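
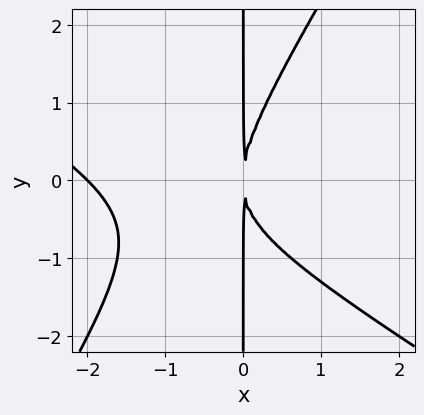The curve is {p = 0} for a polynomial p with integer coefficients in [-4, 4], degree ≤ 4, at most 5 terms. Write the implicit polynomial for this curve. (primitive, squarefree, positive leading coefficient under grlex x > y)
(a) The degree is 3 — the shape is more complex than any degree-2 curve.
(b) Checking where it meets the axes: it crosses the x-axis at the gridline x = -2; the visible y-axis segment lies entirely on the curve.
(c) Together with the visible shape, these determine p as stated.

x^3 + x^2*y - x*y^2 + 2*x^2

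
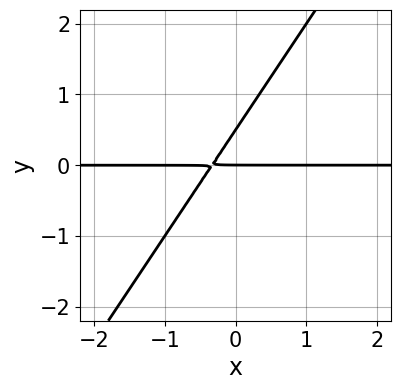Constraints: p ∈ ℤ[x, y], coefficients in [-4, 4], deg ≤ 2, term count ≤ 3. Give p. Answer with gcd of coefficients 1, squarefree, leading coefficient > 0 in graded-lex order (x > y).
3*x*y - 2*y^2 + y

Degree: no degree-1 curve has this shape, so deg p = 2.
From the visible intercepts: the visible x-axis segment lies entirely on the curve; one y-axis crossing is at y = 0.
Putting this together gives p.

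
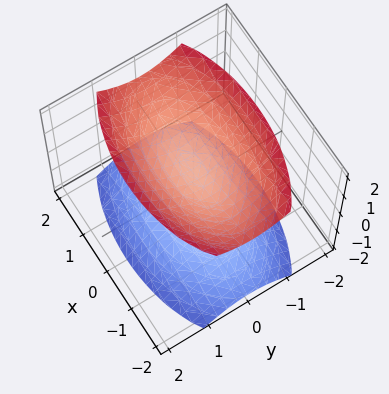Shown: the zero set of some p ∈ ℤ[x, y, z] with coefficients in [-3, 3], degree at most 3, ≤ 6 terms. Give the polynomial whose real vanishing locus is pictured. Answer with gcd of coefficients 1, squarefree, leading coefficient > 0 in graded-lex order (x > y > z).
x^2 + 3*y^2 - 2*z^2 + 1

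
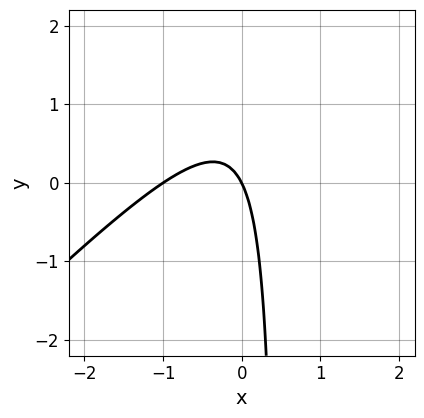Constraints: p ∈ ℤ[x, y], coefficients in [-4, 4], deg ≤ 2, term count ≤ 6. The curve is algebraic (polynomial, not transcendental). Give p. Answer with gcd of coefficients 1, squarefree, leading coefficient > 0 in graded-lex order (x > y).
Degree: the shape is more complex than any degree-1 curve, so deg p = 2.
Reading off the gridlines: one y-axis crossing is at y = 0; the x-axis gridline crossings are at x ∈ {-1, 0}.
Assembling these constraints gives the stated polynomial.

2*x^2 - 2*x*y + 2*x + y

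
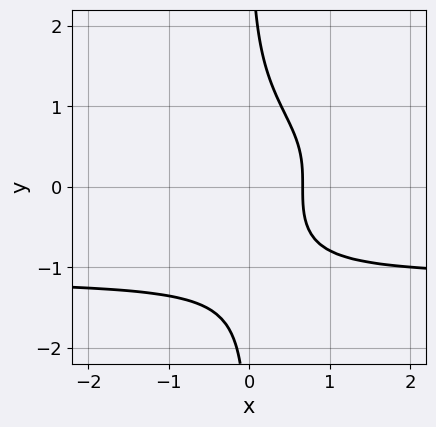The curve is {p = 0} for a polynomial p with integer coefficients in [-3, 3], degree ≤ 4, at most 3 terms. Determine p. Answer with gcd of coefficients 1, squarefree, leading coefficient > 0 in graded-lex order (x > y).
(a) The degree is 4 — a generic line meets the curve in up to 4 points.
(b) Reading off the gridlines: it misses every integer gridline on the y-axis.
(c) Assembling these constraints gives the stated polynomial.

2*x*y^3 + 3*x - 2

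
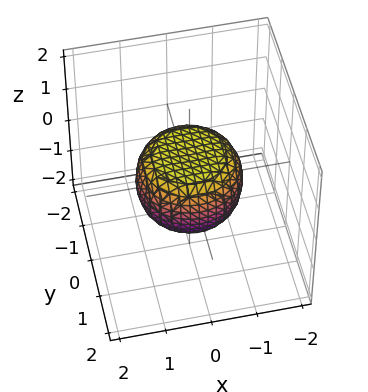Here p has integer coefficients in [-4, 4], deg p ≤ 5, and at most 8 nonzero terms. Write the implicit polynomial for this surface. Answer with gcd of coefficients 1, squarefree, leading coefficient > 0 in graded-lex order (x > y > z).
Degree: no degree-3 surface has this shape, so deg p = 4.
Symmetry: every cross-section ⟂ z is a circle, so x, y appear only via x² + y².
From the visible intercepts: a circular section at z = 0 has radius between 1 and 2.
Putting this together gives p.

2*x^4 + 4*x^2*y^2 + 2*y^4 - x^2 - y^2 + 3*z^2 - 2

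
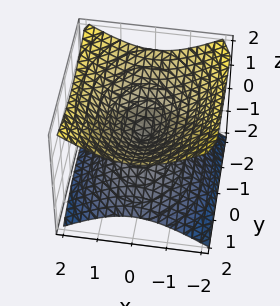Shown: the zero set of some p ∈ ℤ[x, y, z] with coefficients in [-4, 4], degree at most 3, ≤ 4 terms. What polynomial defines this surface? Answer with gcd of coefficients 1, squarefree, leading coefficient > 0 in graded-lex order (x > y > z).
(a) The degree is 2 — a double cone through the origin; a quadric.
(b) Symmetries: mirror symmetry x ↦ −x ⇒ only even powers of x; the y ↦ −y reflection is a symmetry, so y appears only in even powers; mirror symmetry z ↦ −z ⇒ only even powers of z.
(c) From the visible intercepts: one y-axis crossing is at y = 0; one x-axis crossing is at x = 0.
(d) Putting this together gives p.

2*x^2 + y^2 - 3*z^2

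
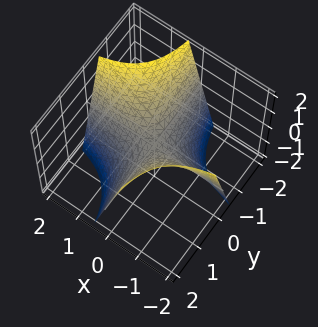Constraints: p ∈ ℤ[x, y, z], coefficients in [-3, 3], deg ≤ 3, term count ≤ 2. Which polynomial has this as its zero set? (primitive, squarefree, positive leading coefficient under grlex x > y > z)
1. deg p = 2.
2. Against the integer gridlines: it meets the z-axis at z = 0 (among the integer gridlines); every point of the y-axis in the box is on the surface; every point of the x-axis in the box is on the surface.
3. Putting this together gives p.

2*x*y + z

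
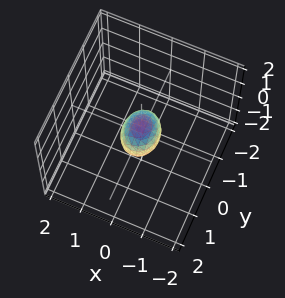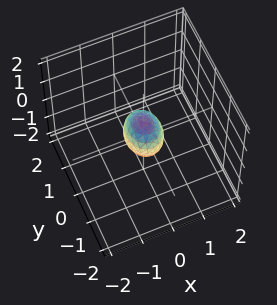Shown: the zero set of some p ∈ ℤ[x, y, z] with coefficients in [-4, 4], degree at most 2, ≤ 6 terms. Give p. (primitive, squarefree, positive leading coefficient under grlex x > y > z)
3*x^2 + 2*y^2 + 2*z^2 - 1

(a) The degree is 2 — a closed, bounded, convex surface; a quadric.
(b) Symmetries: the z ↦ −z reflection is a symmetry, so z appears only in even powers; it's symmetric under x → −x, forcing even powers of x; the y ↦ −y reflection is a symmetry, so y appears only in even powers.
(c) The integer polynomial consistent with all of this is the stated p.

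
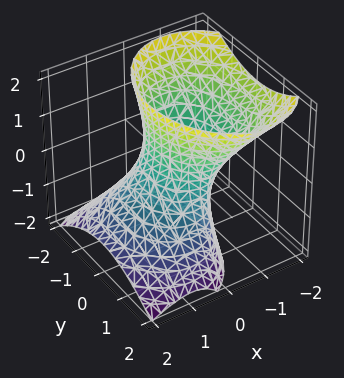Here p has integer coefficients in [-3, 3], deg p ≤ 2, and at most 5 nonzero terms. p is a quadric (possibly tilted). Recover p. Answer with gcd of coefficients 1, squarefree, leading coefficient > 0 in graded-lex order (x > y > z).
1. Degree: a generic line meets the surface in up to 2 points, so deg p = 2.
2. Checking where it meets the axes: no z-intercept at any integer in the box; the y-axis gridline crossings are at y ∈ {-1, 1}.
3. Fitting integer coefficients to these (and the overall shape) gives p.

3*x^2 + 3*x*z + 2*y^2 - z^2 - 2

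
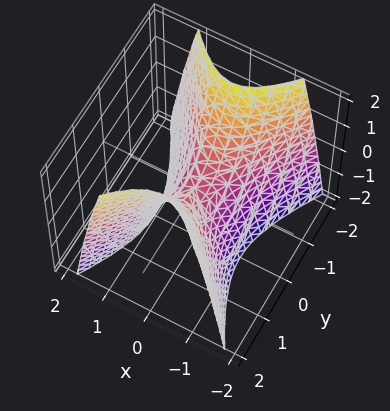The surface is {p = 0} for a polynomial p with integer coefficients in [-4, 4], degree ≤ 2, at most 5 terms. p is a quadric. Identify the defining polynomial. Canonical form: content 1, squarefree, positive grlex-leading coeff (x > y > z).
(a) deg p = 2. A saddle surface; a quadric.
(b) Symmetries: it's symmetric under x → −x, forcing even powers of x; the y ↦ −y reflection is a symmetry, so y appears only in even powers.
(c) Reading off the gridlines: it crosses the x-axis at the gridline x = 0; one z-axis crossing is at z = 0; it crosses the y-axis at the gridline y = 0.
(d) Matching integer coefficients to the picture gives p.

2*x^2 - y^2 + z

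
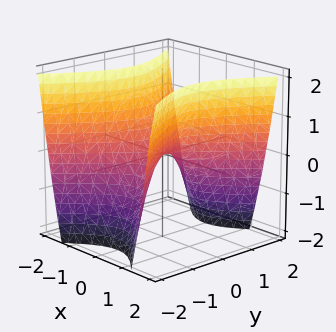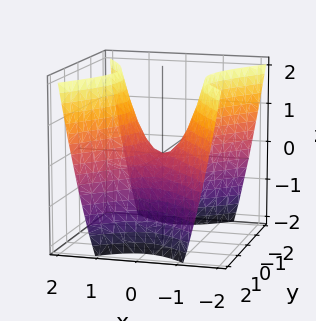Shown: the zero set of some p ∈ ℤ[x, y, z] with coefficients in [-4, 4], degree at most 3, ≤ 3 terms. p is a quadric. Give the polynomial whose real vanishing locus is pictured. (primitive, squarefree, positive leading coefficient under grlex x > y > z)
The degree is 2 — a saddle surface; a quadric.
Symmetries: mirror symmetry x ↦ −x ⇒ only even powers of x; the y ↦ −y reflection is a symmetry, so y appears only in even powers.
Observable constraints: it crosses the z-axis at the gridline z = 0; it crosses the x-axis at the gridline x = 0.
Matching integer coefficients to the picture gives p.

3*x^2 - 2*y^2 - 2*z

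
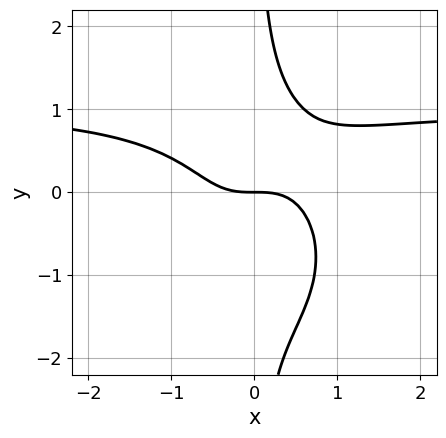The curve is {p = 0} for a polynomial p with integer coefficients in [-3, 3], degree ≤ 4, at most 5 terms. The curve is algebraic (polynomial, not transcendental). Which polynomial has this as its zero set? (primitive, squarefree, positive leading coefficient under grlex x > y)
(a) The degree is 4 — no degree-3 curve has this shape.
(b) Checking where it meets the axes: one x-axis crossing is at x = 0; it crosses the y-axis at the gridline y = 0.
(c) Assembling these constraints gives the stated polynomial.

3*x^3*y + 3*x*y^3 - 3*x^3 + 2*x*y^2 - 3*y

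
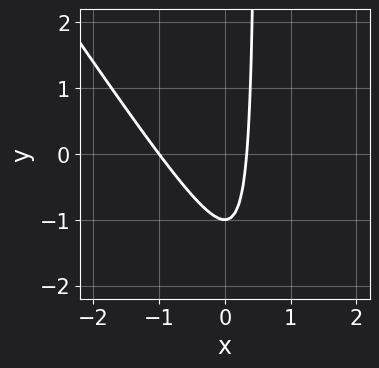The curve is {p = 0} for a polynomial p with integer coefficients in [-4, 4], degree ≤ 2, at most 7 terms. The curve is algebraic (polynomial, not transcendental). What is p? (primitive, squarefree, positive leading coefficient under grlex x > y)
3*x^2 + 2*x*y + 2*x - y - 1

First, degree: no degree-1 curve has this shape, so deg p = 2.
Then, from the visible intercepts: it meets the y-axis at y = -1 (among the integer gridlines); it meets the x-axis at x = -1 (among the integer gridlines).
Finally, putting this together gives p.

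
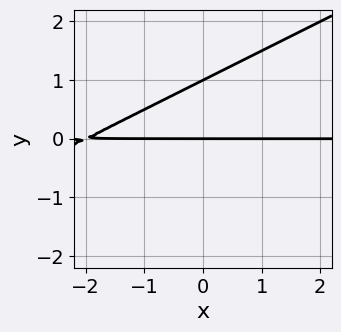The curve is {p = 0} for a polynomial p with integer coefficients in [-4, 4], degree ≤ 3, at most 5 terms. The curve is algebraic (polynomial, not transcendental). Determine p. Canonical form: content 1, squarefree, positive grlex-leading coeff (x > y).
x*y - 2*y^2 + 2*y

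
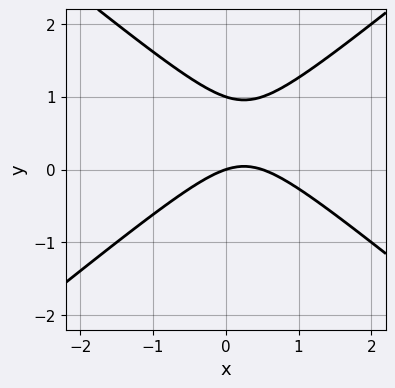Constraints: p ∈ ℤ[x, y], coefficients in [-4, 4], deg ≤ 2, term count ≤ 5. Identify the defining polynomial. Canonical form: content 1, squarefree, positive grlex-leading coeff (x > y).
2*x^2 - 3*y^2 - x + 3*y

The degree is 2 — a generic line meets the curve in up to 2 points.
From the axis intercepts and sections: it crosses the x-axis at the gridline x = 0; the y-axis gridline crossings are at y ∈ {0, 1}.
Matching integer coefficients to the picture gives p.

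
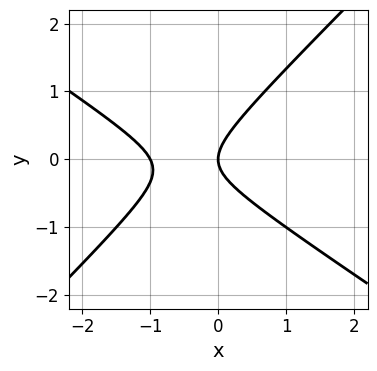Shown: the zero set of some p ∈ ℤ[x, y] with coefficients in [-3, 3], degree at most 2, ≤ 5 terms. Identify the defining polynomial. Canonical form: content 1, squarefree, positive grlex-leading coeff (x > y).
1. The degree is 2 — no degree-1 curve has this shape.
2. Against the integer gridlines: one y-axis crossing is at y = 0; among the integer gridlines, it crosses the x-axis at x ∈ {-1, 0}.
3. Solving for integer coefficients yields p as stated.

2*x^2 + x*y - 3*y^2 + 2*x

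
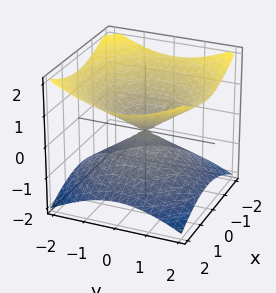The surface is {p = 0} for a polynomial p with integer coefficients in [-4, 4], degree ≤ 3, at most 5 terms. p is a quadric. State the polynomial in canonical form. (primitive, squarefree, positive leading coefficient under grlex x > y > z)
1. deg p = 2. Two nappes meeting at a single point; a quadric.
2. Symmetries: it's symmetric under z → −z, forcing even powers of z; every cross-section ⟂ z is a circle, so x, y appear only via x² + y².
3. Observable constraints: a circular section at z = -1 has radius between 1 and 2; it meets the y-axis at y = 0 (among the integer gridlines); it crosses the x-axis at the gridline x = 0; one z-axis crossing is at z = 0.
4. The integer polynomial consistent with all of this is the stated p.

x^2 + y^2 - 2*z^2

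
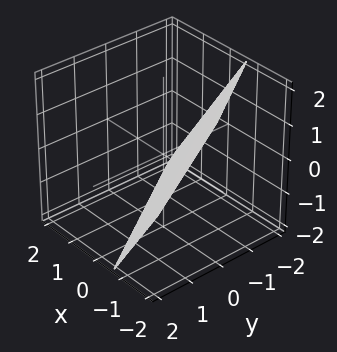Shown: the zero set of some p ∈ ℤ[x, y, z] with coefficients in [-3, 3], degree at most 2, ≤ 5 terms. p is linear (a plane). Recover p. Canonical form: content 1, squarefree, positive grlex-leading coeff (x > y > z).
3*x + 2*y + 2*z + 2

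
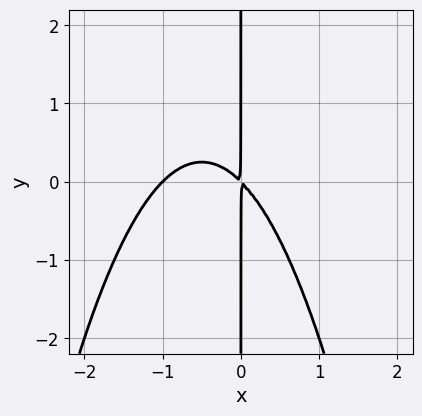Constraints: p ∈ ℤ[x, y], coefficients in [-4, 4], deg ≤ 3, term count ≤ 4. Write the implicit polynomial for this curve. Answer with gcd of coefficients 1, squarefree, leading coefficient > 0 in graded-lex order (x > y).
(a) The degree is 3 — a generic line meets the curve in up to 3 points.
(b) Checking where it meets the axes: every point of the y-axis in the box is on the curve; it meets the x-axis at x = -1 (among the integer gridlines).
(c) Putting this together gives p.

x^3 + x^2 + x*y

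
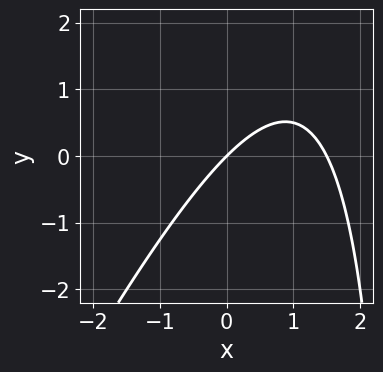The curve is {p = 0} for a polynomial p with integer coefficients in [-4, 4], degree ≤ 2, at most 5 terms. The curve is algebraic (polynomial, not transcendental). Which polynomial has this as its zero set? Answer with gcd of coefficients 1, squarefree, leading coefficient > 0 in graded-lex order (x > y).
deg p = 2. A generic line meets the curve in up to 2 points.
From the axis intercepts and sections: it meets the x-axis at x = 0 (among the integer gridlines); one y-axis crossing is at y = 0.
Assembling these constraints gives the stated polynomial.

2*x^2 - x*y - 3*x + 3*y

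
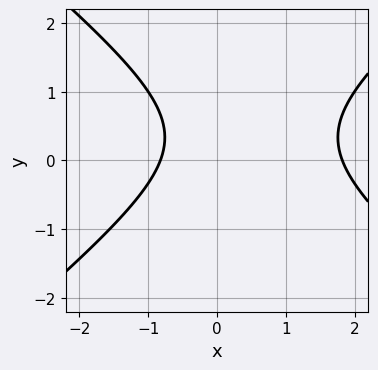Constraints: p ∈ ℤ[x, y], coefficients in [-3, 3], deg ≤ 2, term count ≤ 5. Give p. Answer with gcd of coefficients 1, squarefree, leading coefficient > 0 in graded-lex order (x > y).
2*x^2 - 3*y^2 - 2*x + 2*y - 3

1. deg p = 2. No degree-1 curve has this shape.
2. Observable constraints: the curve avoids every integer y-axis point in the box.
3. Putting this together gives p.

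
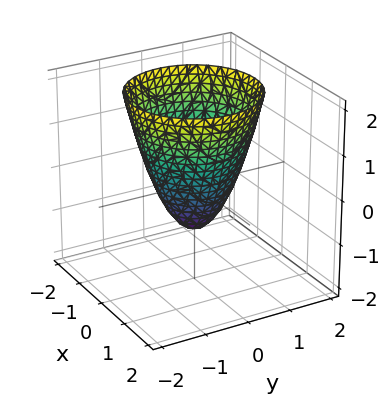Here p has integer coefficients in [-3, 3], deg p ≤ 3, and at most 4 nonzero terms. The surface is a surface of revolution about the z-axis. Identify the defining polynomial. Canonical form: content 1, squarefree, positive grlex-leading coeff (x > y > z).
First, degree: a generic line meets the surface in up to 2 points, so deg p = 2.
Then, symmetries: rotational symmetry about the z-axis ⇒ p depends on x, y only through x² + y².
Next, from the visible intercepts: it crosses the z-axis at the gridline z = -1; a circular section at z = 2 has radius between 1 and 2.
Finally, assembling these constraints gives the stated polynomial.

3*x^2 + 3*y^2 - 2*z - 2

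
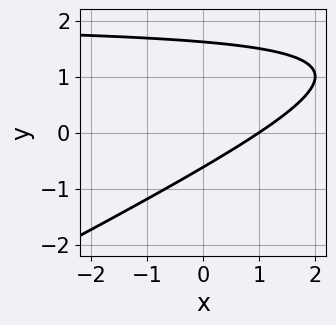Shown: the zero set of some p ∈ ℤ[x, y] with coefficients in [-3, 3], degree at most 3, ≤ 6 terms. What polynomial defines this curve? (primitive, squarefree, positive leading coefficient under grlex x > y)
1. Degree: a generic line meets the curve in up to 2 points, so deg p = 2.
2. From the visible intercepts: it meets the x-axis at x = 1 (among the integer gridlines).
3. Together with the visible shape, these determine p as stated.

x*y - 2*y^2 - 2*x + 2*y + 2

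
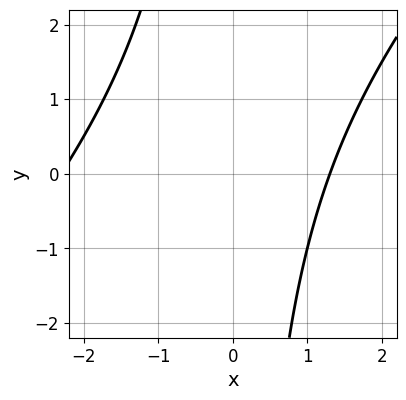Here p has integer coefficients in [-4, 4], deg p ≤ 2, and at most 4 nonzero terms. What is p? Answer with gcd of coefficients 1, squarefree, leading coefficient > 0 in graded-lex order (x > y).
deg p = 2. A generic line meets the curve in up to 2 points.
Against the integer gridlines: the curve avoids every integer y-axis point in the box.
Matching integer coefficients to the picture gives p.

x^2 - x*y + x - 3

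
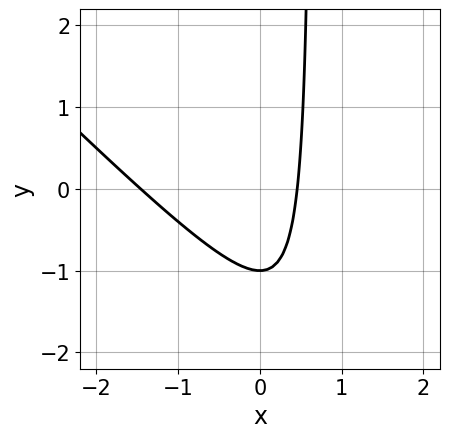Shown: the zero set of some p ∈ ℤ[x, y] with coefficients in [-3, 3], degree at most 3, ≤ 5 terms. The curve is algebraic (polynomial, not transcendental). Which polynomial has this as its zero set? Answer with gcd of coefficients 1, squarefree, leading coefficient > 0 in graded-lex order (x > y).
1. The degree is 2 — no degree-1 curve has this shape.
2. From the axis intercepts and sections: it meets the y-axis at y = -1 (among the integer gridlines).
3. Assembling these constraints gives the stated polynomial.

3*x^2 + 3*x*y + 3*x - 2*y - 2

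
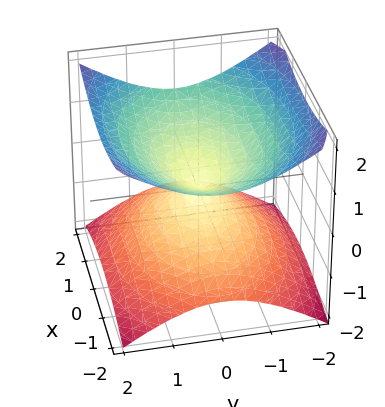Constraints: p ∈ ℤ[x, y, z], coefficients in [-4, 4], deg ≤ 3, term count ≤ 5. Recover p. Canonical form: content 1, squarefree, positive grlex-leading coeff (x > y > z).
x^2 + 2*y^2 - 3*z^2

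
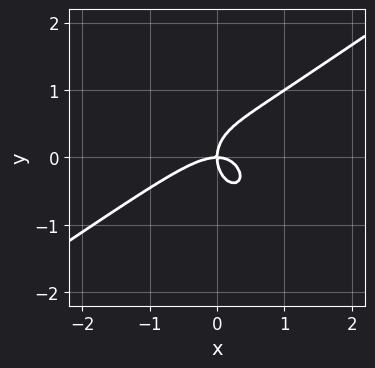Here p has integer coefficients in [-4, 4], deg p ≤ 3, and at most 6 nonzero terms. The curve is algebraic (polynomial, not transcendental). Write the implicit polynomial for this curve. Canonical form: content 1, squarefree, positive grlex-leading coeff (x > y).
The degree is 3 — a generic line meets the curve in up to 3 points.
From the axis intercepts and sections: it crosses the x-axis at the gridline x = 0; one y-axis crossing is at y = 0.
Matching integer coefficients to the picture gives p.

x^3 - x^2*y - y^3 + x*y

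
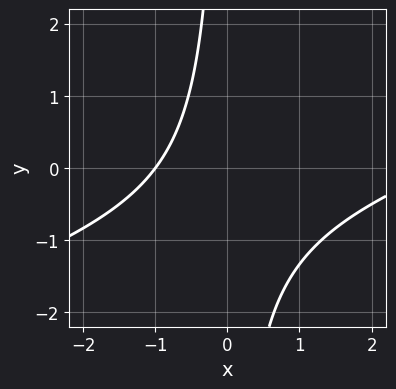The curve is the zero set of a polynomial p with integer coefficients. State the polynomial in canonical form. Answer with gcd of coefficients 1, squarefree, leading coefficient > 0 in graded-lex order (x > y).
First, deg p = 2. The shape is more complex than any degree-1 curve.
Next, observable constraints: one x-axis crossing is at x = -1; no y-intercept at any integer in the box.
Finally, these observations pin down the coefficients.

x^2 - 3*x*y - 2*x - 3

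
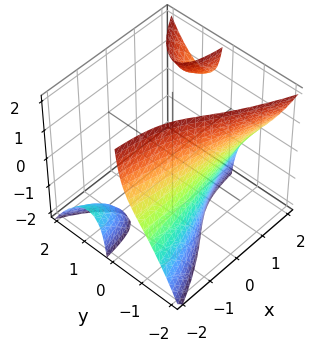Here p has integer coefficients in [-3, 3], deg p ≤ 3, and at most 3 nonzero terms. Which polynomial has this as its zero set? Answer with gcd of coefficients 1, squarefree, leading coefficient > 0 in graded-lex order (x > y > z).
(a) The picture has 3 separate pieces.
(b) The degree is 3 — the shape is more complex than any degree-2 surface.
(c) Checking where it meets the axes: the surface avoids every integer z-axis point in the box; it misses every integer gridline on the x-axis; one y-axis crossing is at y = -1.
(d) Solving for integer coefficients yields p as stated.

x*y*z - y^3 - 1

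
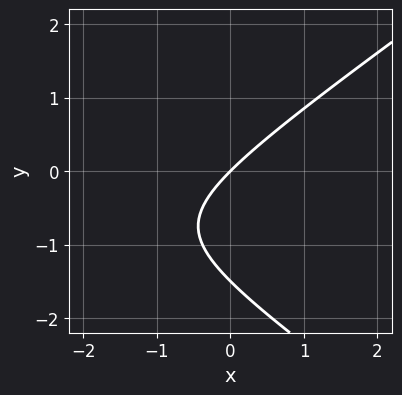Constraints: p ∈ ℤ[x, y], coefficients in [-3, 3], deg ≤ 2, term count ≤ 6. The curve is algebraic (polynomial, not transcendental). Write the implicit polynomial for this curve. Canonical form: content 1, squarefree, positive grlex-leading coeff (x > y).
1. The degree is 2 — the shape is more complex than any degree-1 curve.
2. Observable constraints: it meets the x-axis at x = 0 (among the integer gridlines); it crosses the y-axis at the gridline y = 0.
3. Matching integer coefficients to the picture gives p.

x^2 - 2*y^2 + 3*x - 3*y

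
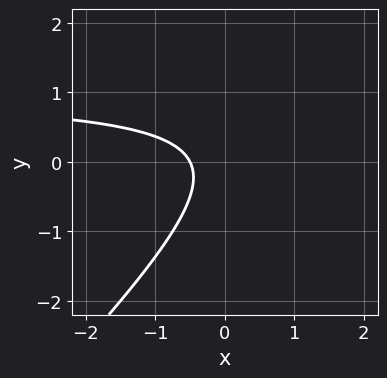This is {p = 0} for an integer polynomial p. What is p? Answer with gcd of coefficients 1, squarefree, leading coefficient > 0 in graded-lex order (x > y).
2*x*y - 2*y^2 - 2*x - 1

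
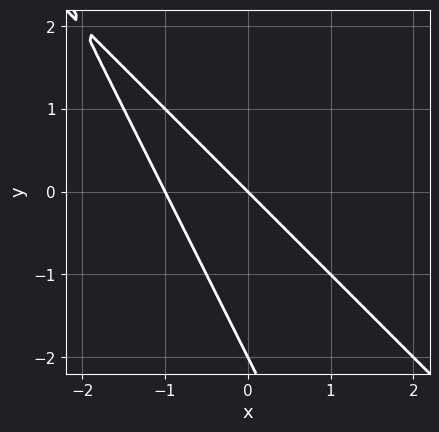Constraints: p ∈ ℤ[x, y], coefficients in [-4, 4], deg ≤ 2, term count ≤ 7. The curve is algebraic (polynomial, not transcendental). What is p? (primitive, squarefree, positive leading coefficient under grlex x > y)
First, the degree is 2 — the shape is more complex than any degree-1 curve.
Then, against the integer gridlines: the y-axis gridline crossings are at y ∈ {-2, 0}; among the integer gridlines, it crosses the x-axis at x ∈ {-1, 0}.
Finally, these observations pin down the coefficients.

2*x^2 + 3*x*y + y^2 + 2*x + 2*y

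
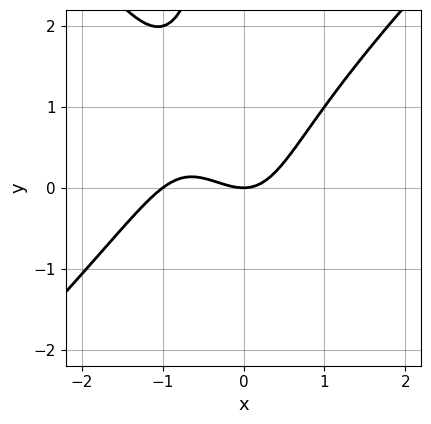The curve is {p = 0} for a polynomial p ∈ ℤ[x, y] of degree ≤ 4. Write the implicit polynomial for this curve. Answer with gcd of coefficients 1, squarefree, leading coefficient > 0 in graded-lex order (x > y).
(a) Degree: no degree-2 curve has this shape, so deg p = 3.
(b) From the visible intercepts: among the integer gridlines, it crosses the x-axis at x ∈ {-1, 0}; it meets the y-axis at y = 0 (among the integer gridlines).
(c) Matching integer coefficients to the picture gives p.

3*x^3 - x^2*y - 2*x*y^2 + 3*x^2 - 3*y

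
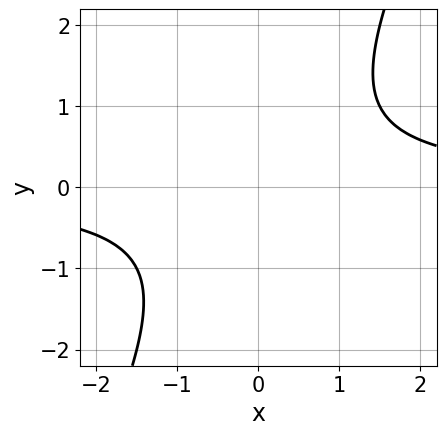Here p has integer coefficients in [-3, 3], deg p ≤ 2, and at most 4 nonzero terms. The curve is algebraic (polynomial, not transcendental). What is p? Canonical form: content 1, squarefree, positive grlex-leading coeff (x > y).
2*x*y - y^2 - 2

1. deg p = 2.
2. Reading off the gridlines: it misses every integer gridline on the x-axis; no y-intercept at any integer in the box.
3. Fitting integer coefficients to these (and the overall shape) gives p.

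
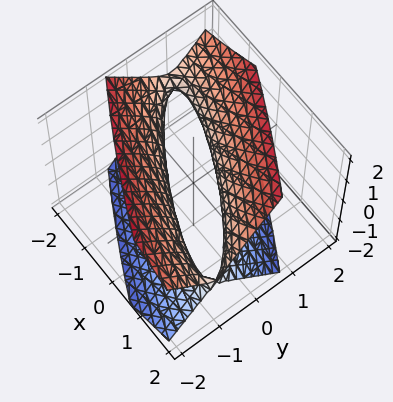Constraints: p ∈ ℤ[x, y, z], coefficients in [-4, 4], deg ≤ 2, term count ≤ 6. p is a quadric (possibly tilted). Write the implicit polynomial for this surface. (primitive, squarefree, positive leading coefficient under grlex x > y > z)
x^2 + 3*x*y + 3*y^2 - 2*z^2 - 1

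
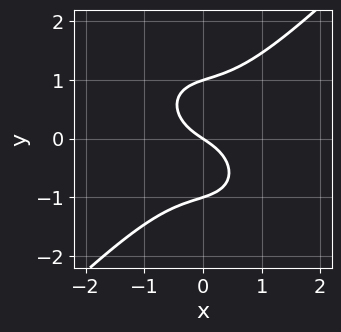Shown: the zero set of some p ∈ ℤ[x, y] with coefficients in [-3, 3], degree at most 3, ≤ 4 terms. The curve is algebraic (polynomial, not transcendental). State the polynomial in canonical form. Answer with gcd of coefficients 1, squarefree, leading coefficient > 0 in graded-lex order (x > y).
3*x^3 - 3*y^3 + 2*x + 3*y

Degree: the shape is more complex than any degree-2 curve, so deg p = 3.
From the visible intercepts: it meets the x-axis at x = 0 (among the integer gridlines); the y-axis gridline crossings are at y ∈ {-1, 0, 1}.
Putting this together gives p.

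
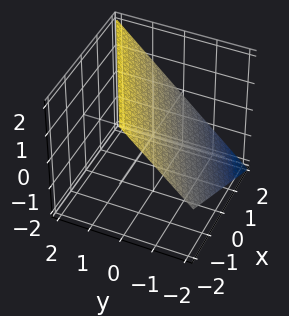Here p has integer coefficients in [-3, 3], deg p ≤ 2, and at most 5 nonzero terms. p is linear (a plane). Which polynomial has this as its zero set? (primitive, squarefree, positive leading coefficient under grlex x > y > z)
First, the degree is 1 — the surface is flat (a plane).
Then, checking where it meets the axes: it meets the y-axis at y = -1 (among the integer gridlines); one x-axis crossing is at x = 2.
Finally, assembling these constraints gives the stated polynomial. Check: (0, 0, 1) on the z-axis lies on the surface, and p(0, 0, 1) = 0. ✓

x - 2*y + 2*z - 2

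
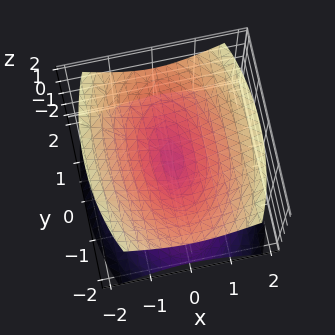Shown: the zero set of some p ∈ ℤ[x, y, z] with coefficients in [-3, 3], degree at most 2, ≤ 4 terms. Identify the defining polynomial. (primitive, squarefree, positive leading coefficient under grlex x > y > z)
I count 2 distinct pieces.
deg p = 2.
Symmetries: mirror symmetry x ↦ −x ⇒ only even powers of x; mirror symmetry z ↦ −z ⇒ only even powers of z; the y ↦ −y reflection is a symmetry, so y appears only in even powers.
Checking where it meets the axes: one y-axis crossing is at y = 0; it crosses the x-axis at the gridline x = 0; it meets the z-axis at z = 0 (among the integer gridlines).
Together with the visible shape, these determine p as stated.

3*x^2 + y^2 - 3*z^2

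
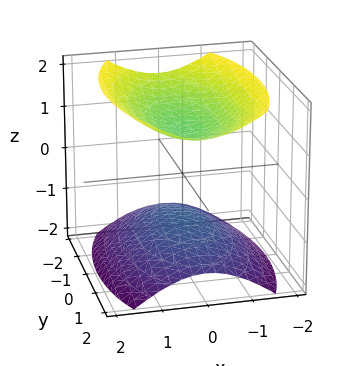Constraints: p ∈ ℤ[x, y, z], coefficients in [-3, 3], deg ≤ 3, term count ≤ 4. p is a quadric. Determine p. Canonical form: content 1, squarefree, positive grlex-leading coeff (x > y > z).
(a) There are 2 components. Treating them together as one polynomial.
(b) deg p = 2. Two separate bowl-shaped sheets opening away from each other; a quadric.
(c) Symmetries: the x ↦ −x reflection is a symmetry, so x appears only in even powers; the y ↦ −y reflection is a symmetry, so y appears only in even powers; the z ↦ −z reflection is a symmetry, so z appears only in even powers.
(d) From the axis intercepts and sections: the z-axis gridline crossings are at z ∈ {-1, 1}; the surface avoids every integer y-axis point in the box; the surface avoids every integer x-axis point in the box.
(e) Solving for integer coefficients yields p as stated.

3*x^2 + y^2 - 3*z^2 + 3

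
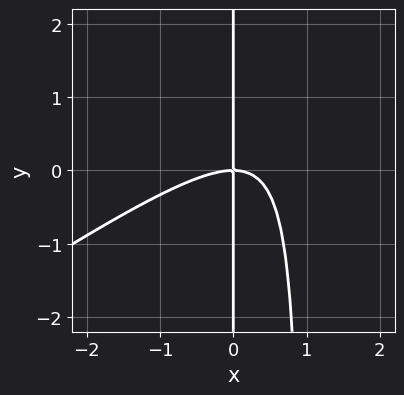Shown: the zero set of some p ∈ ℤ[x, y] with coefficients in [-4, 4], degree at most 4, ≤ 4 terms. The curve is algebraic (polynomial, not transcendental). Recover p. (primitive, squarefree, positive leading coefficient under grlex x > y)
(a) The degree is 3 — a generic line meets the curve in up to 3 points.
(b) Observable constraints: one x-axis crossing is at x = 0; every point of the y-axis in the box is on the curve.
(c) The integer polynomial consistent with all of this is the stated p.

2*x^3 - 3*x^2*y + 3*x*y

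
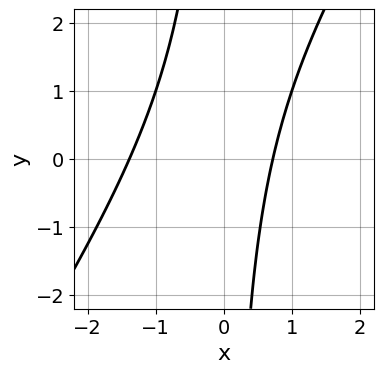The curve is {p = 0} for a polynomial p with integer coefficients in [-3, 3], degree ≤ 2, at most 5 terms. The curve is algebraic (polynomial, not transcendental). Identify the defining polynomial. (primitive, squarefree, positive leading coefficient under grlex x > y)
1. Degree: a generic line meets the curve in up to 2 points, so deg p = 2.
2. Checking where it meets the axes: no y-intercept at any integer in the box.
3. The integer polynomial consistent with all of this is the stated p.

3*x^2 - 2*x*y + 2*x - 3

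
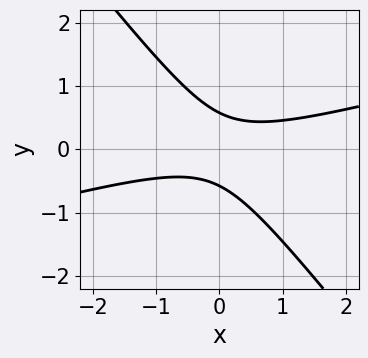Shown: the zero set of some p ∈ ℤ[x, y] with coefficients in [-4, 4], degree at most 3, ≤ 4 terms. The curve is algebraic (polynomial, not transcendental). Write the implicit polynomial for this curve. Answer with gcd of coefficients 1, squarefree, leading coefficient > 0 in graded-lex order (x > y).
deg p = 2.
Reading off the gridlines: the curve avoids every integer x-axis point in the box.
Assembling these constraints gives the stated polynomial.

x^2 - 3*x*y - 3*y^2 + 1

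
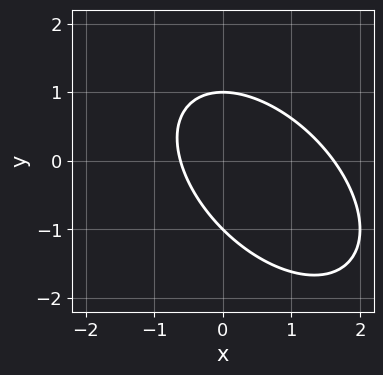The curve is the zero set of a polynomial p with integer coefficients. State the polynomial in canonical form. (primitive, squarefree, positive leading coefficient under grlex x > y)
1. Degree: the shape is more complex than any degree-1 curve, so deg p = 2.
2. Reading off the gridlines: among the integer gridlines, it crosses the y-axis at y ∈ {-1, 1}.
3. Putting this together gives p.

x^2 + x*y + y^2 - x - 1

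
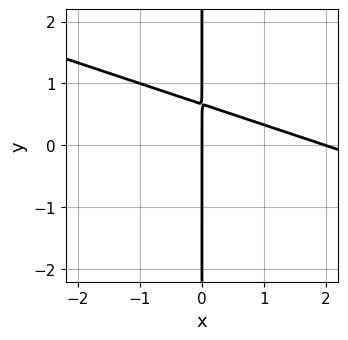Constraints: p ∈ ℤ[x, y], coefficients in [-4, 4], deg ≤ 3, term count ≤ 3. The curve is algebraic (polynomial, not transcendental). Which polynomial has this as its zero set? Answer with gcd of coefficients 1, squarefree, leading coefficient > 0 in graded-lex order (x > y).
First, deg p = 2.
Then, checking where it meets the axes: the visible y-axis segment lies entirely on the curve; among the integer gridlines, it crosses the x-axis at x ∈ {0, 2}.
Finally, matching integer coefficients to the picture gives p.

x^2 + 3*x*y - 2*x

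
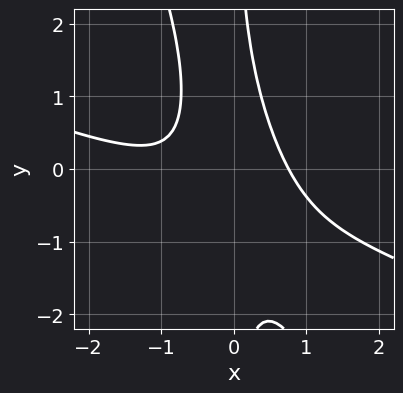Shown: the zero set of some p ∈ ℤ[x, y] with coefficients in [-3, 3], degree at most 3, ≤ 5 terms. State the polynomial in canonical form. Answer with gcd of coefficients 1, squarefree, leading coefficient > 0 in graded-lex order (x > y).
x^3 + 3*x^2*y + x*y^2 + x^2 - 1

(a) The degree is 3 — the shape is more complex than any degree-2 curve.
(b) From the axis intercepts and sections: it misses every integer gridline on the y-axis.
(c) Solving for integer coefficients yields p as stated.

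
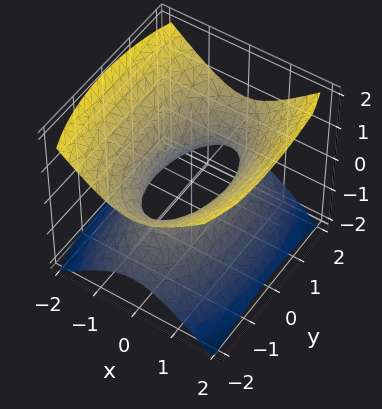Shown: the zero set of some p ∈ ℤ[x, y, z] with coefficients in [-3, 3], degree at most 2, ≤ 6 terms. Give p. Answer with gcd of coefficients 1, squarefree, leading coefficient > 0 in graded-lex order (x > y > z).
1. Degree: an hourglass — one-sheet hyperboloid; a quadric, so deg p = 2.
2. Symmetries: the y ↦ −y reflection is a symmetry, so y appears only in even powers; the z ↦ −z reflection is a symmetry, so z appears only in even powers; the x ↦ −x reflection is a symmetry, so x appears only in even powers.
3. Observable constraints: the surface avoids every integer z-axis point in the box.
4. The integer polynomial consistent with all of this is the stated p.

3*x^2 + y^2 - 3*z^2 - 2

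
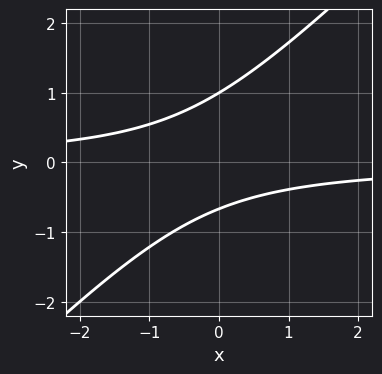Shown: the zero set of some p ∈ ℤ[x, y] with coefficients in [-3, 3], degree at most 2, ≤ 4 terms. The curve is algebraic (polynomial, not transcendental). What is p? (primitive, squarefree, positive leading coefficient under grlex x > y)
1. Degree: the shape is more complex than any degree-1 curve, so deg p = 2.
2. Observable constraints: it meets the y-axis at y = 1 (among the integer gridlines); it misses every integer gridline on the x-axis.
3. The integer polynomial consistent with all of this is the stated p.

3*x*y - 3*y^2 + y + 2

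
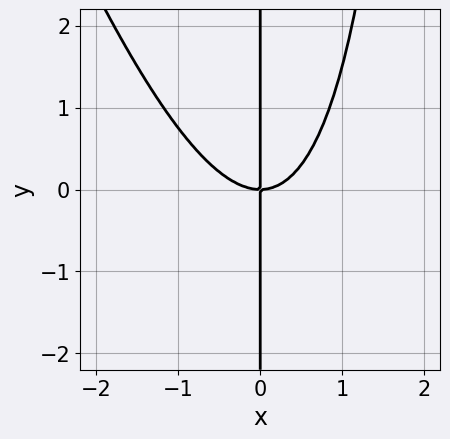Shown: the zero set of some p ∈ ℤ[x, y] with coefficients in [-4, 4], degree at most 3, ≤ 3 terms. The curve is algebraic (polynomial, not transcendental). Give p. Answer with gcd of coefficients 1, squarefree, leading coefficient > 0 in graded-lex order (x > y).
3*x^3 + x^2*y - 3*x*y

First, the degree is 3 — the shape is more complex than any degree-2 curve.
Then, observable constraints: one x-axis crossing is at x = 0; every point of the y-axis in the box is on the curve.
Finally, the integer polynomial consistent with all of this is the stated p.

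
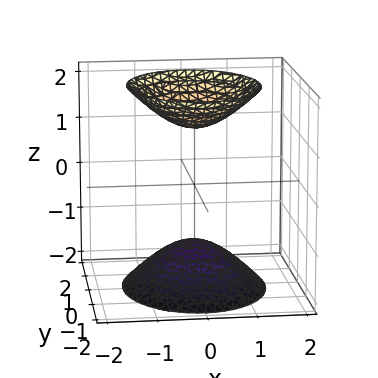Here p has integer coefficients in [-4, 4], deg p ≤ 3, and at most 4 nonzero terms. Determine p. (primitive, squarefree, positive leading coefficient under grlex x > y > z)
1. The picture has 2 separate pieces. Treating them together as one polynomial.
2. deg p = 2. Two separate bowl-shaped sheets opening away from each other; a quadric.
3. Symmetries: it's symmetric under y → −y, forcing even powers of y; the x ↦ −x reflection is a symmetry, so x appears only in even powers; the z ↦ −z reflection is a symmetry, so z appears only in even powers.
4. Observable constraints: no x-intercept at any integer in the box; it misses every integer gridline on the y-axis.
5. Putting this together gives p.

3*x^2 + 2*y^2 - 2*z^2 + 3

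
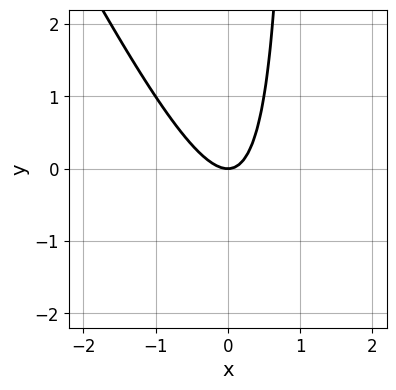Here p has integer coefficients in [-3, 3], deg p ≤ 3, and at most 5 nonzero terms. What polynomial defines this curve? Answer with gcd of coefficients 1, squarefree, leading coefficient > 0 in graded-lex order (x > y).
1. deg p = 2. The shape is more complex than any degree-1 curve.
2. Observable constraints: one y-axis crossing is at y = 0; it meets the x-axis at x = 0 (among the integer gridlines).
3. Fitting integer coefficients to these (and the overall shape) gives p.

2*x^2 + x*y - y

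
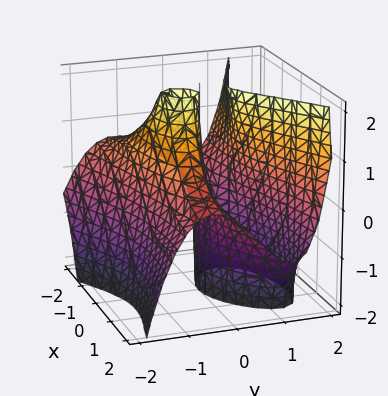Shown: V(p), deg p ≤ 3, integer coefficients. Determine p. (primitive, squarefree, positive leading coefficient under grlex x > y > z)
The degree is 3 — no degree-2 surface has this shape.
From the axis intercepts and sections: it meets the y-axis at y = 0 (among the integer gridlines); the visible z-axis segment lies entirely on the surface; the visible x-axis segment lies entirely on the surface.
Putting this together gives p.

x^2*z + x*y^2 - 2*y^3 - y*z + 3*y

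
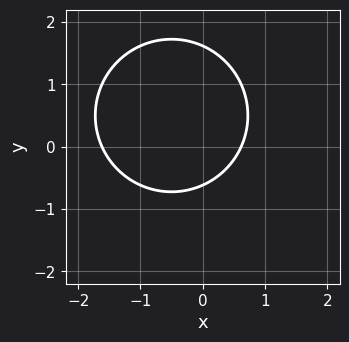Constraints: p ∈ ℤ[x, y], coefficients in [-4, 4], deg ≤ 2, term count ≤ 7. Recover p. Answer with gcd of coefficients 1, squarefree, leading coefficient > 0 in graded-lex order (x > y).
(a) The degree is 2 — the shape is more complex than any degree-1 curve.
(b) Putting this together gives p.

x^2 + y^2 + x - y - 1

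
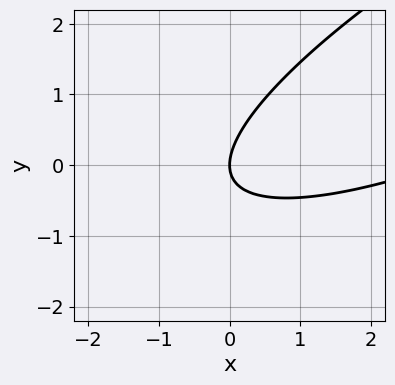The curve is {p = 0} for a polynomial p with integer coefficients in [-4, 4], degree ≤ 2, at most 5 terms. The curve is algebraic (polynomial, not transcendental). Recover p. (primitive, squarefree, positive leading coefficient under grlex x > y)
x^2 - 3*x*y + 3*y^2 - 3*x

First, degree: the shape is more complex than any degree-1 curve, so deg p = 2.
Then, reading off the gridlines: one y-axis crossing is at y = 0; one x-axis crossing is at x = 0.
Finally, fitting integer coefficients to these (and the overall shape) gives p.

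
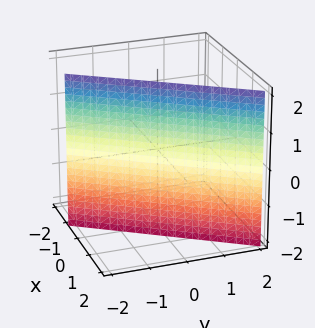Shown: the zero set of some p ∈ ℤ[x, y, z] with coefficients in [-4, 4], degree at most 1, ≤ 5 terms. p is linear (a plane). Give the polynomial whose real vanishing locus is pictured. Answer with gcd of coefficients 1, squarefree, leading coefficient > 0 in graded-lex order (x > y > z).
1. deg p = 1.
2. From the axis intercepts and sections: it meets the y-axis at y = -1 (among the integer gridlines); it misses every integer gridline on the z-axis.
3. Together with the visible shape, these determine p as stated.

3*x - 2*y - 2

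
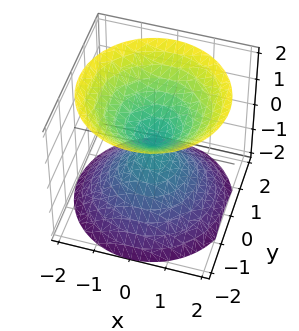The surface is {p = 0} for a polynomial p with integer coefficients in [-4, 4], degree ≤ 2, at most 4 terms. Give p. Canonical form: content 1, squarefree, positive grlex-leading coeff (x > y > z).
x^2 + y^2 - z^2

1. There are 2 components.
2. The degree is 2 — a double cone through the origin; a quadric.
3. Symmetries: the z ↦ −z reflection is a symmetry, so z appears only in even powers; every cross-section ⟂ z is a circle, so x, y appear only via x² + y².
4. From the axis intercepts and sections: it meets the z-axis at z = 0 (among the integer gridlines); one x-axis crossing is at x = 0; a circular section at z = -1 has radius exactly 1; one y-axis crossing is at y = 0.
5. Putting this together gives p.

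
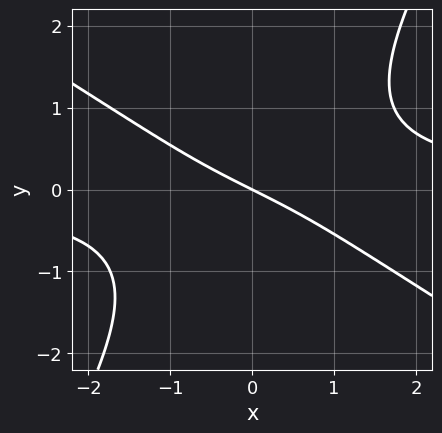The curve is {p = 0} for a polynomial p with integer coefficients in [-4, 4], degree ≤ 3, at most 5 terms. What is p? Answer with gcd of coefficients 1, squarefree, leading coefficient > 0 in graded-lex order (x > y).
x^2*y + x*y^2 - y^3 - x - 2*y

deg p = 3. No degree-2 curve has this shape.
Checking where it meets the axes: it crosses the y-axis at the gridline y = 0; one x-axis crossing is at x = 0.
Assembling these constraints gives the stated polynomial.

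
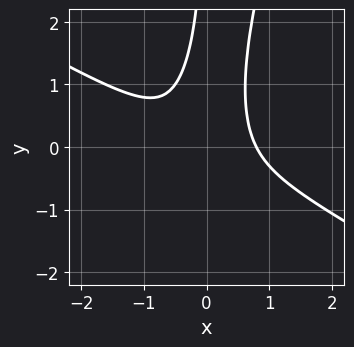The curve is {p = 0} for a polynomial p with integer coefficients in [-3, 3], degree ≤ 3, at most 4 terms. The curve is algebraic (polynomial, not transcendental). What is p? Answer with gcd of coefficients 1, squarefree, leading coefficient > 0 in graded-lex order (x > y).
1. Degree: a generic line meets the curve in up to 3 points, so deg p = 3.
2. Checking where it meets the axes: the curve avoids every integer y-axis point in the box.
3. The integer polynomial consistent with all of this is the stated p.

2*x^3 + 3*x^2*y - x*y^2 - 1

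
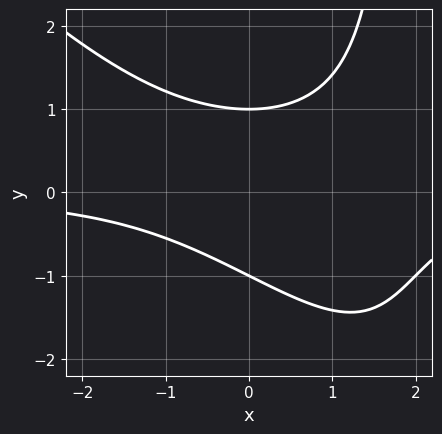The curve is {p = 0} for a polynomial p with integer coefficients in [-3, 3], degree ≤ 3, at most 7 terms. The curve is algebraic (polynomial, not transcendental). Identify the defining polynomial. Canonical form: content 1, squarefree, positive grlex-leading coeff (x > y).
The degree is 3 — the shape is more complex than any degree-2 curve.
Checking where it meets the axes: the curve avoids every integer x-axis point in the box; the y-axis gridline crossings are at y ∈ {-1, 1}.
Fitting integer coefficients to these (and the overall shape) gives p.

x^2*y + x*y^2 - x*y - 2*y^2 + 2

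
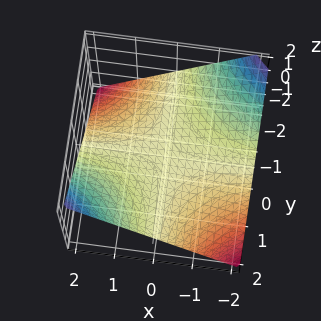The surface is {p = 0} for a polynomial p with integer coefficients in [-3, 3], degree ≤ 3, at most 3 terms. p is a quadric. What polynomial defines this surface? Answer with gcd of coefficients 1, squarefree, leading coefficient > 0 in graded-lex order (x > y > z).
x*y - 2*z

deg p = 2. A saddle surface; a quadric.
Against the integer gridlines: it meets the z-axis at z = 0 (among the integer gridlines); every point of the y-axis in the box is on the surface; the visible x-axis segment lies entirely on the surface.
Assembling these constraints gives the stated polynomial.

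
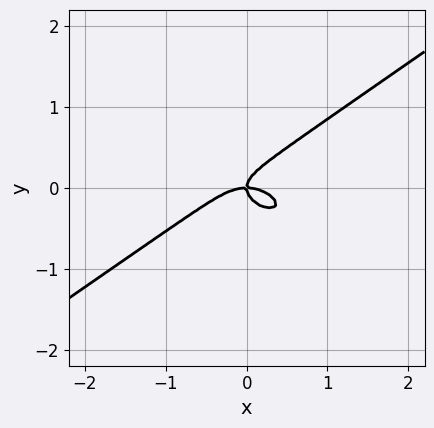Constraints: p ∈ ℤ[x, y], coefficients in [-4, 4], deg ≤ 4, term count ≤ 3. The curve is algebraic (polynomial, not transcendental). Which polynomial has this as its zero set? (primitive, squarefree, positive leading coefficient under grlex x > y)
x^3 - 3*y^3 + x*y

deg p = 3. A generic line meets the curve in up to 3 points.
Reading off the gridlines: it crosses the x-axis at the gridline x = 0; it crosses the y-axis at the gridline y = 0.
These observations pin down the coefficients.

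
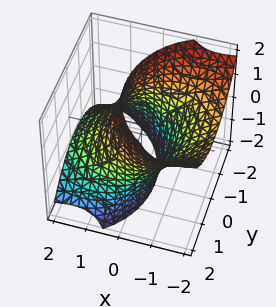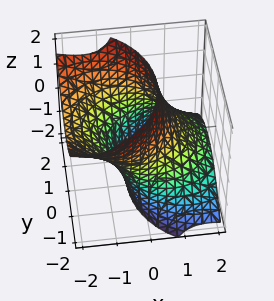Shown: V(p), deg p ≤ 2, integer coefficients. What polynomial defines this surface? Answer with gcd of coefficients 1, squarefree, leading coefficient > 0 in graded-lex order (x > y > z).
Degree: a generic line meets the surface in up to 2 points, so deg p = 2.
Reading off the gridlines: it misses every integer gridline on the z-axis.
Putting this together gives p.

x^2 + 2*x*z + y^2 - 2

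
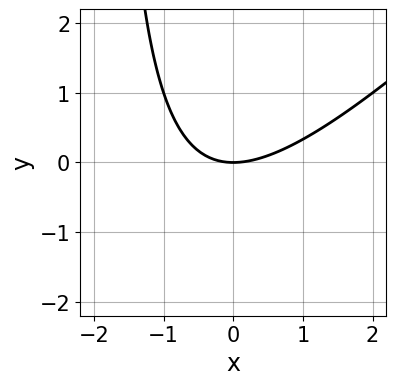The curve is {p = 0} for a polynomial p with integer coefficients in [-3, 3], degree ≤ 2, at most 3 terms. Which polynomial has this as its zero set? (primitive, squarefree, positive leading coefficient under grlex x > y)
x^2 - x*y - 2*y

1. Degree: no degree-1 curve has this shape, so deg p = 2.
2. Observable constraints: it meets the y-axis at y = 0 (among the integer gridlines); it crosses the x-axis at the gridline x = 0.
3. Assembling these constraints gives the stated polynomial.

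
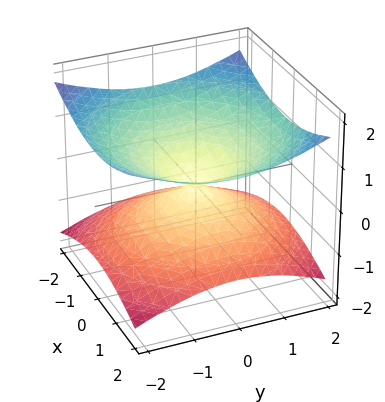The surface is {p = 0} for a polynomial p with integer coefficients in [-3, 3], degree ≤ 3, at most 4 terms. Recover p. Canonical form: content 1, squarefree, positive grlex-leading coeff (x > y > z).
x^2 + y^2 - 3*z^2

First, the degree is 2 — a double cone through the origin; a quadric.
Then, symmetry: every cross-section ⟂ z is a circle, so x, y appear only via x² + y²; the z ↦ −z reflection is a symmetry, so z appears only in even powers.
Then, observable constraints: it meets the z-axis at z = 0 (among the integer gridlines); a circular section at z = -1 has radius between 1 and 2; it meets the x-axis at x = 0 (among the integer gridlines).
Finally, these observations pin down the coefficients.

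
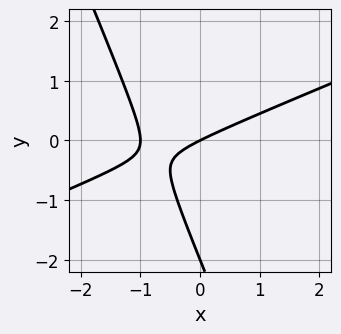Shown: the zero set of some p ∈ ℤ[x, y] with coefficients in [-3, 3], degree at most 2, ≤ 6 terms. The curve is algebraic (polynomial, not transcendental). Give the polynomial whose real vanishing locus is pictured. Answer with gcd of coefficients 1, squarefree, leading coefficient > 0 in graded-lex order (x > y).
(a) Degree: no degree-1 curve has this shape, so deg p = 2.
(b) From the axis intercepts and sections: among the integer gridlines, it crosses the y-axis at y ∈ {-2, 0}; among the integer gridlines, it crosses the x-axis at x ∈ {-1, 0}.
(c) Assembling these constraints gives the stated polynomial.

x^2 - 2*x*y - y^2 + x - 2*y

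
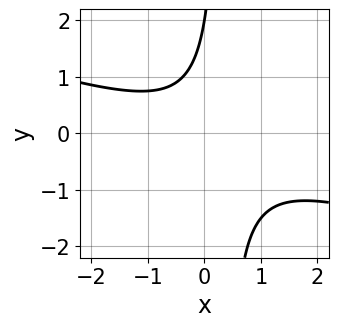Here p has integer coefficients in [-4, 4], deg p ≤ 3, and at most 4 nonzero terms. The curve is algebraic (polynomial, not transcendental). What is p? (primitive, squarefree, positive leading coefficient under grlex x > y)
x^2 + 3*x*y - y + 2

Degree: no degree-1 curve has this shape, so deg p = 2.
Observable constraints: it meets the y-axis at y = 2 (among the integer gridlines); it misses every integer gridline on the x-axis.
Assembling these constraints gives the stated polynomial.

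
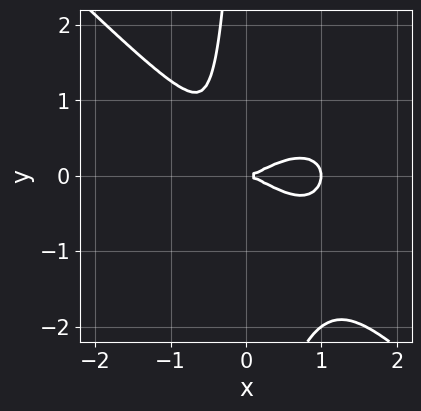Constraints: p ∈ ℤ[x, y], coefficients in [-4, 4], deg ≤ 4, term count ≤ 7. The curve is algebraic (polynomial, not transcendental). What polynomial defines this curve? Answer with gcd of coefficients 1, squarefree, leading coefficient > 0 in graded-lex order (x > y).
First, degree: the shape is more complex than any degree-3 curve, so deg p = 4.
Then, from the axis intercepts and sections: it crosses the y-axis at the gridline y = 0; among the integer gridlines, it crosses the x-axis at x ∈ {0, 1}.
Finally, matching integer coefficients to the picture gives p.

x^4 + x*y^3 - x^3 + x*y^2 + y^2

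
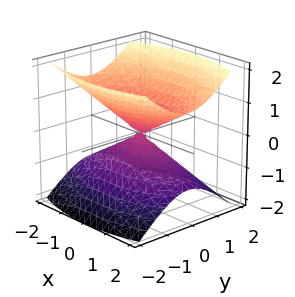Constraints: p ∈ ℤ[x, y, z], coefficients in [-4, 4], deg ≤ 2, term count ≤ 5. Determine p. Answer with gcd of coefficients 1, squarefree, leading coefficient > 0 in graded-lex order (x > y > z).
x^2 + 3*y^2 - 3*z^2

(a) The picture has 2 separate pieces.
(b) Degree: a double cone through the origin; a quadric, so deg p = 2.
(c) Symmetries: the z ↦ −z reflection is a symmetry, so z appears only in even powers; mirror symmetry y ↦ −y ⇒ only even powers of y; the x ↦ −x reflection is a symmetry, so x appears only in even powers.
(d) From the axis intercepts and sections: it crosses the z-axis at the gridline z = 0; it meets the x-axis at x = 0 (among the integer gridlines); it crosses the y-axis at the gridline y = 0.
(e) Putting this together gives p.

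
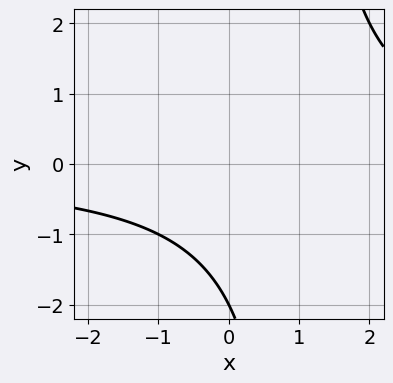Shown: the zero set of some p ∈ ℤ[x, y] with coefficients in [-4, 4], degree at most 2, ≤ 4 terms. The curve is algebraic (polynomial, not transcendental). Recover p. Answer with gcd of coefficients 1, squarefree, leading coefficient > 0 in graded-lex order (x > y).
x*y - y - 2

First, deg p = 2. No degree-1 curve has this shape.
Then, observable constraints: no x-intercept at any integer in the box; it meets the y-axis at y = -2 (among the integer gridlines).
Finally, solving for integer coefficients yields p as stated.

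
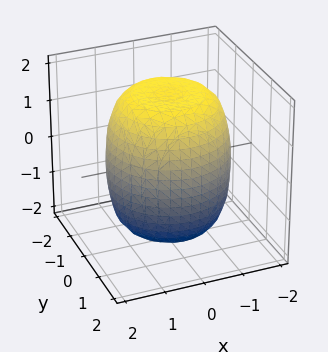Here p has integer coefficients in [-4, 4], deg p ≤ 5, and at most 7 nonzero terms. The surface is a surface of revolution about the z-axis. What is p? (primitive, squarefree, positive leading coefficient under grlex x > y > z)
1. Degree: no degree-3 surface has this shape, so deg p = 4.
2. Symmetry: every cross-section ⟂ z is a circle, so x, y appear only via x² + y².
3. From the visible intercepts: a circular section at z = -1 has radius between 1 and 2.
4. These observations pin down the coefficients.

x^4 + 2*x^2*y^2 + y^4 - x^2 - y^2 + z^2 - 3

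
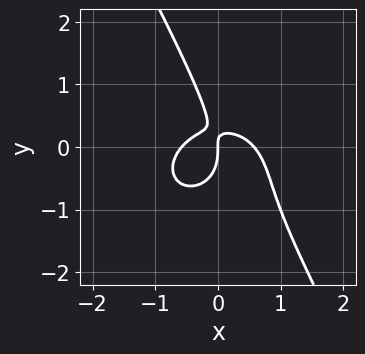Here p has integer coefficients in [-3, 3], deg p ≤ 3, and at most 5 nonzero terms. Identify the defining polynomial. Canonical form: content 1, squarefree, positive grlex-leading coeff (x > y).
3*x^3 + 3*x*y^2 + 2*y^3 + 3*x*y - x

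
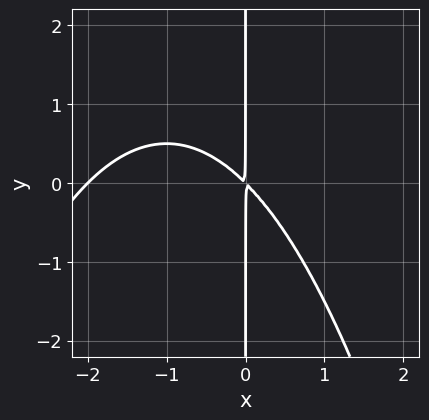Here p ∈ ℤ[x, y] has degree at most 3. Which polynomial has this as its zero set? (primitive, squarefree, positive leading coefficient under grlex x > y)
x^3 + 2*x^2 + 2*x*y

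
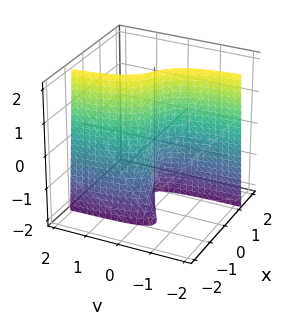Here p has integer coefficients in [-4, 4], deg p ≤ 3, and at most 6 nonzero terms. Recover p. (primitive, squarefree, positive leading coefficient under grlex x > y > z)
First, the degree is 3 — a generic line meets the surface in up to 3 points.
Then, observable constraints: it meets the x-axis at x = 0 (among the integer gridlines); every point of the z-axis in the box is on the surface; one y-axis crossing is at y = 0.
Finally, the integer polynomial consistent with all of this is the stated p.

2*x^3 - 2*x^2*y + x*z + 3*y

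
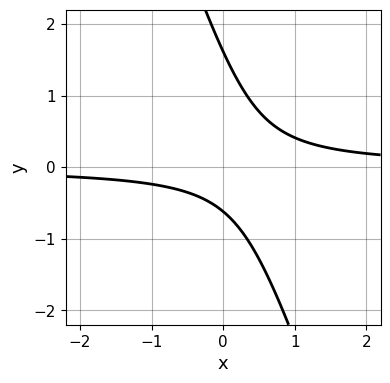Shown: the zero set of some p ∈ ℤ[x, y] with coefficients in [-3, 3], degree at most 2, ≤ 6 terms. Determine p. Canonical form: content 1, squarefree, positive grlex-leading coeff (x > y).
3*x*y + y^2 - y - 1

1. The degree is 2 — no degree-1 curve has this shape.
2. Observable constraints: no x-intercept at any integer in the box.
3. Putting this together gives p.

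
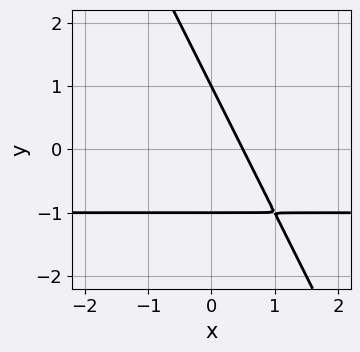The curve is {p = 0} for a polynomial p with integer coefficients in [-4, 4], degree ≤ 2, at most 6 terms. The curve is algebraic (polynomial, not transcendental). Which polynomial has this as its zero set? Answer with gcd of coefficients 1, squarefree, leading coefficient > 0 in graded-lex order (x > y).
2*x*y + y^2 + 2*x - 1

(a) deg p = 2. A generic line meets the curve in up to 2 points.
(b) Reading off the gridlines: the y-axis gridline crossings are at y ∈ {-1, 1}.
(c) Putting this together gives p.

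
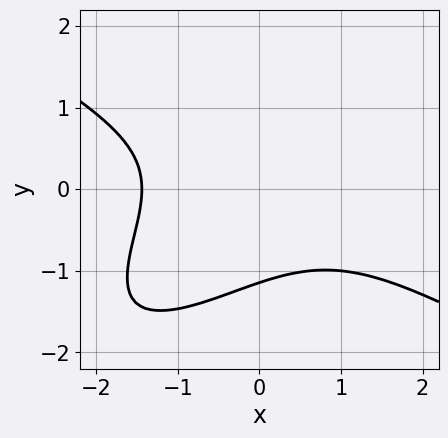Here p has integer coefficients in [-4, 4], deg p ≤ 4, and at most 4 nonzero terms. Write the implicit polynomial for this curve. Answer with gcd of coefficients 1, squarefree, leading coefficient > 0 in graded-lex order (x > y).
First, degree: a generic line meets the curve in up to 3 points, so deg p = 3.
Finally, matching integer coefficients to the picture gives p.

x^3 - 2*x*y^2 + 2*y^3 + 3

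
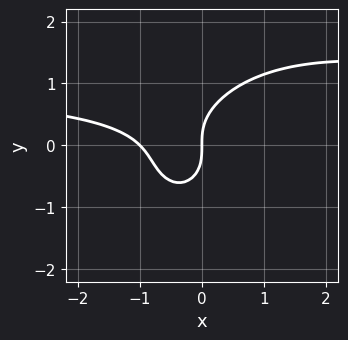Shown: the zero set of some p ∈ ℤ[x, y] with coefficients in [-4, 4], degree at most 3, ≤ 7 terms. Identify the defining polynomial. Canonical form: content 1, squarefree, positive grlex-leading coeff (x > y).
Degree: the shape is more complex than any degree-2 curve, so deg p = 3.
Observable constraints: among the integer gridlines, it crosses the x-axis at x ∈ {-1, 0}; one y-axis crossing is at y = 0.
Together with the visible shape, these determine p as stated.

2*x^2*y - x*y^2 + 2*y^3 - 2*x^2 - 2*x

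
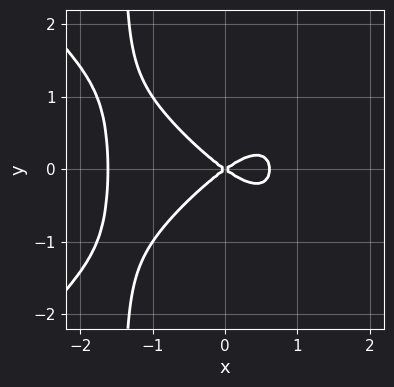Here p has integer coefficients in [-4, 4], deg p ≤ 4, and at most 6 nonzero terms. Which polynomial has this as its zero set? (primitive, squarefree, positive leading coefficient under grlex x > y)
x^4 - x^2*y^2 + x^3 - x^2 + 2*y^2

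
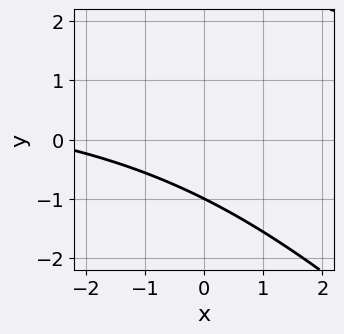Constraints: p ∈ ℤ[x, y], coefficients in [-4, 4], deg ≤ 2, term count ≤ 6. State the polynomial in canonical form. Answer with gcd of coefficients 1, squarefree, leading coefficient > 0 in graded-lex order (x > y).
x*y + y^2 - x - 2*y - 3

(a) The degree is 2 — no degree-1 curve has this shape.
(b) Observable constraints: it crosses the y-axis at the gridline y = -1; the curve avoids every integer x-axis point in the box.
(c) Solving for integer coefficients yields p as stated.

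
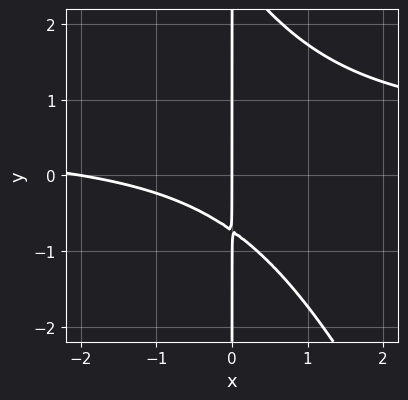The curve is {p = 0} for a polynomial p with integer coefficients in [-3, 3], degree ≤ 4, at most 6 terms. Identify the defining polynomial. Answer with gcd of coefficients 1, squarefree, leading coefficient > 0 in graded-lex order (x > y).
2*x^2*y + x*y^2 - x^2 - 2*x*y - 2*x

First, degree: no degree-2 curve has this shape, so deg p = 3.
Next, from the axis intercepts and sections: the visible y-axis segment lies entirely on the curve; the x-axis gridline crossings are at x ∈ {-2, 0}.
Finally, these observations pin down the coefficients.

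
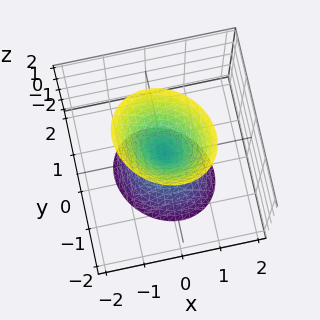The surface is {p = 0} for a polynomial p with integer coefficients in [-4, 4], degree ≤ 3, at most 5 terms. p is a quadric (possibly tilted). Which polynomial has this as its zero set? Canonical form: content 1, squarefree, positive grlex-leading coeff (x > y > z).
3*x^2 + x*y + 3*y^2 - z^2

The picture has 2 separate pieces.
The degree is 2 — a generic line meets the surface in up to 2 points.
From the axis intercepts and sections: one x-axis crossing is at x = 0; it meets the y-axis at y = 0 (among the integer gridlines).
Fitting integer coefficients to these (and the overall shape) gives p.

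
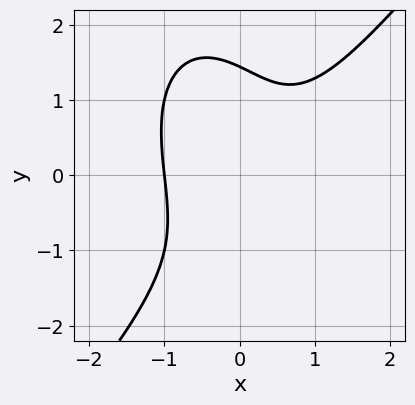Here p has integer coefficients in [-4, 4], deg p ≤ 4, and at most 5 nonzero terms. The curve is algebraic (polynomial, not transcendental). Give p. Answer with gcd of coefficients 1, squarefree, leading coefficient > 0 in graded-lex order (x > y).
3*x^3 - x^2*y - y^3 - 2*x*y + 3

Degree: a generic line meets the curve in up to 3 points, so deg p = 3.
Against the integer gridlines: it crosses the x-axis at the gridline x = -1.
Assembling these constraints gives the stated polynomial.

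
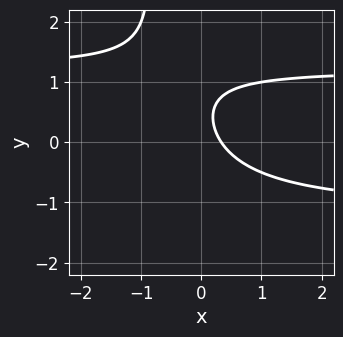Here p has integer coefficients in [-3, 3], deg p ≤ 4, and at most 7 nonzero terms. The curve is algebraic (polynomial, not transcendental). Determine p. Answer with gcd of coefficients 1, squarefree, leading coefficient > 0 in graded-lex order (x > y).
Degree: no degree-2 curve has this shape, so deg p = 3.
Reading off the gridlines: no y-intercept at any integer in the box.
Putting this together gives p.

2*x*y^2 + 2*y^2 - 3*x - 2*y + 1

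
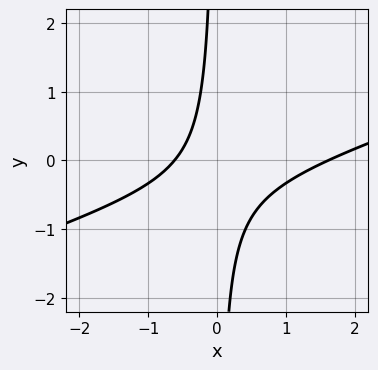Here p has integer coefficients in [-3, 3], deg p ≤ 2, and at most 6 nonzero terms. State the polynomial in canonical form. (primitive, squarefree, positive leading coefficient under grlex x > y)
x^2 - 3*x*y - x - 1

(a) deg p = 2. A generic line meets the curve in up to 2 points.
(b) Observable constraints: no y-intercept at any integer in the box.
(c) The integer polynomial consistent with all of this is the stated p.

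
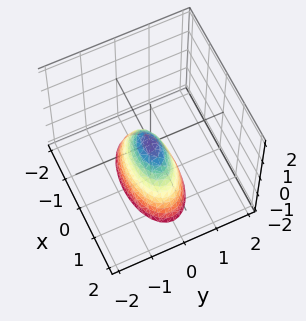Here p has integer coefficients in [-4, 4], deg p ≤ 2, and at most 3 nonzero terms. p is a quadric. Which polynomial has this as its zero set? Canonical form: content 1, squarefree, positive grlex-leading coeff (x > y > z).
1. Degree: a single bowl opening along one axis; a quadric, so deg p = 2.
2. Symmetries: the x ↦ −x reflection is a symmetry, so x appears only in even powers; mirror symmetry y ↦ −y ⇒ only even powers of y.
3. Observable constraints: it crosses the x-axis at the gridline x = 0; it meets the y-axis at y = 0 (among the integer gridlines); it meets the z-axis at z = 0 (among the integer gridlines).
4. Matching integer coefficients to the picture gives p.

x^2 + 3*y^2 + z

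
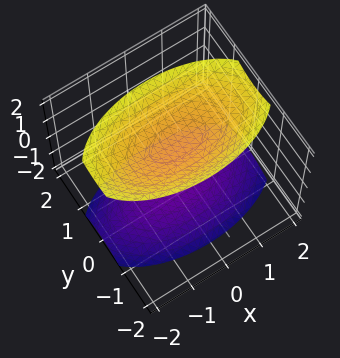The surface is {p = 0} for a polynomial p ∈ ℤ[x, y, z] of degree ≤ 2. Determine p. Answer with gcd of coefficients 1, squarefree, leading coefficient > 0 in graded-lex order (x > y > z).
x^2 + 3*y^2 - 2*z^2 + 3

1. There are 2 components. Treating them together as one polynomial.
2. The degree is 2 — two sheets facing apart; a quadric.
3. Symmetries: it's symmetric under z → −z, forcing even powers of z; it's symmetric under x → −x, forcing even powers of x; the y ↦ −y reflection is a symmetry, so y appears only in even powers.
4. From the visible intercepts: it misses every integer gridline on the x-axis; it misses every integer gridline on the y-axis.
5. The integer polynomial consistent with all of this is the stated p.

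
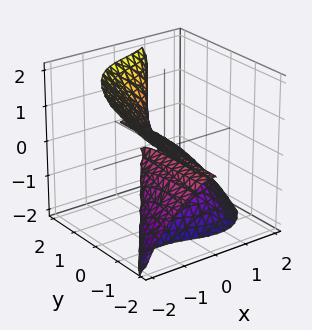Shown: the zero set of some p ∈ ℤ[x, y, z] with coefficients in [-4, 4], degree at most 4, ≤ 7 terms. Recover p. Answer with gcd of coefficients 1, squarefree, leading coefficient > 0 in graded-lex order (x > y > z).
2*x^3 - 3*y*z^2 + 2*z^3 + 2*x*z + z^2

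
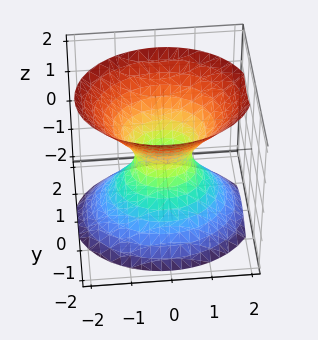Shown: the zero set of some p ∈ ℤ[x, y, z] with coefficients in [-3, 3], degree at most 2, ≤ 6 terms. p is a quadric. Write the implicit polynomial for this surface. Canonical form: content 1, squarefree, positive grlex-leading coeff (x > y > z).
1. deg p = 2.
2. Symmetries: it's symmetric under x → −x, forcing even powers of x; mirror symmetry y ↦ −y ⇒ only even powers of y; mirror symmetry z ↦ −z ⇒ only even powers of z.
3. From the axis intercepts and sections: no z-intercept at any integer in the box.
4. Putting this together gives p.

2*x^2 + 3*y^2 - 2*z^2 - 1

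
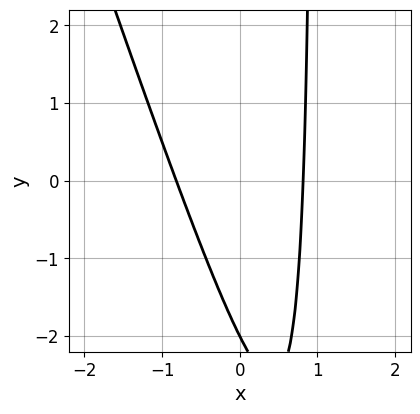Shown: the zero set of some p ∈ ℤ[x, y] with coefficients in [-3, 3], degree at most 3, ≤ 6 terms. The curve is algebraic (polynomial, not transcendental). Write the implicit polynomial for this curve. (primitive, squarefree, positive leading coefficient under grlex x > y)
3*x^2 + x*y - y - 2

First, deg p = 2. The shape is more complex than any degree-1 curve.
Next, reading off the gridlines: it crosses the y-axis at the gridline y = -2.
Finally, solving for integer coefficients yields p as stated.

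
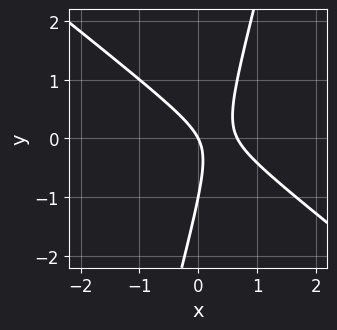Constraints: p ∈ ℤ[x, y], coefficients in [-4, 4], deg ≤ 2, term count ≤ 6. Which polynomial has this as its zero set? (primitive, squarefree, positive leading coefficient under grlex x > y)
3*x^2 + 3*x*y - y^2 - 2*x - y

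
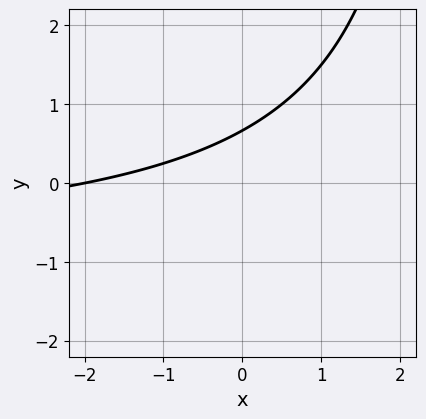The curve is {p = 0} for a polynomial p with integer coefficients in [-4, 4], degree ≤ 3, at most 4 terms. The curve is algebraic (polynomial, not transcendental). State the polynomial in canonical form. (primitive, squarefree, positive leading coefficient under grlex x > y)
(a) deg p = 2. A generic line meets the curve in up to 2 points.
(b) From the visible intercepts: it meets the x-axis at x = -2 (among the integer gridlines).
(c) The integer polynomial consistent with all of this is the stated p.

x*y + x - 3*y + 2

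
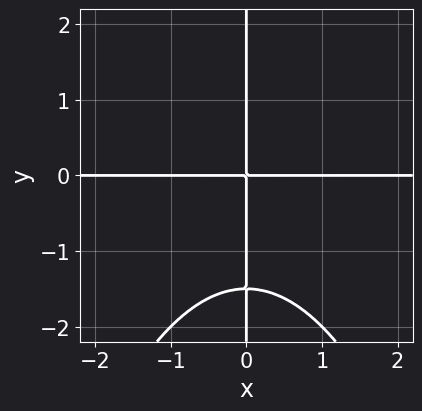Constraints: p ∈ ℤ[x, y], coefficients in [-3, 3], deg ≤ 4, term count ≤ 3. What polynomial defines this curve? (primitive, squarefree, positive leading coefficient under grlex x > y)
x^3*y + 2*x*y^2 + 3*x*y

Degree: the shape is more complex than any degree-3 curve, so deg p = 4.
Reading off the gridlines: the visible x-axis segment lies entirely on the curve; every point of the y-axis in the box is on the curve.
Fitting integer coefficients to these (and the overall shape) gives p.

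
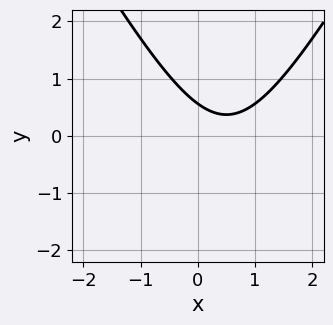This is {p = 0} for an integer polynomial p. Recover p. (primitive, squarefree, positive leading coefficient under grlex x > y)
3*x^2 - y^2 - 3*x - 3*y + 2

deg p = 2.
Observable constraints: no x-intercept at any integer in the box.
Together with the visible shape, these determine p as stated.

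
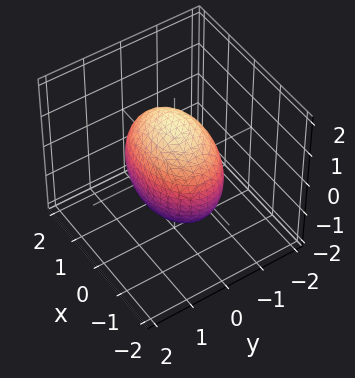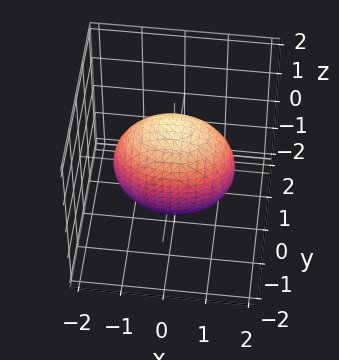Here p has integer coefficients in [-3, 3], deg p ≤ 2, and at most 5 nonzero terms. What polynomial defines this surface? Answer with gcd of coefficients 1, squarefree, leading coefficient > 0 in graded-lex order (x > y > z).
x^2 + 2*y^2 + z^2 - 2

The degree is 2 — a closed, bounded, convex surface; a quadric.
Symmetries: the y ↦ −y reflection is a symmetry, so y appears only in even powers; it's symmetric under x → −x, forcing even powers of x; it's symmetric under z → −z, forcing even powers of z.
Reading off the gridlines: the y-axis gridline crossings are at y ∈ {-1, 1}.
Assembling these constraints gives the stated polynomial.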